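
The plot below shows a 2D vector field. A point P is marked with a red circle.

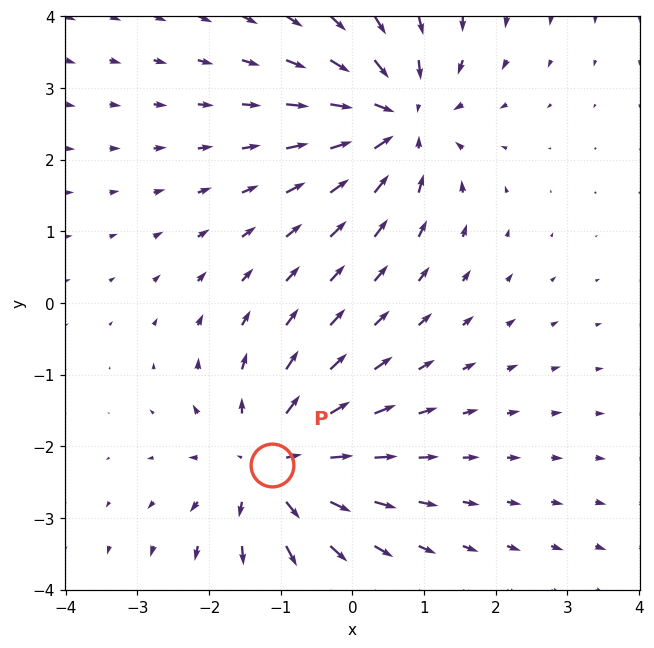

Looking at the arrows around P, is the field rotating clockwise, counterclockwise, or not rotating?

Near P at (-1.1, -2.3) the arrows show no circulation. The curl there is ≈0.

not rotating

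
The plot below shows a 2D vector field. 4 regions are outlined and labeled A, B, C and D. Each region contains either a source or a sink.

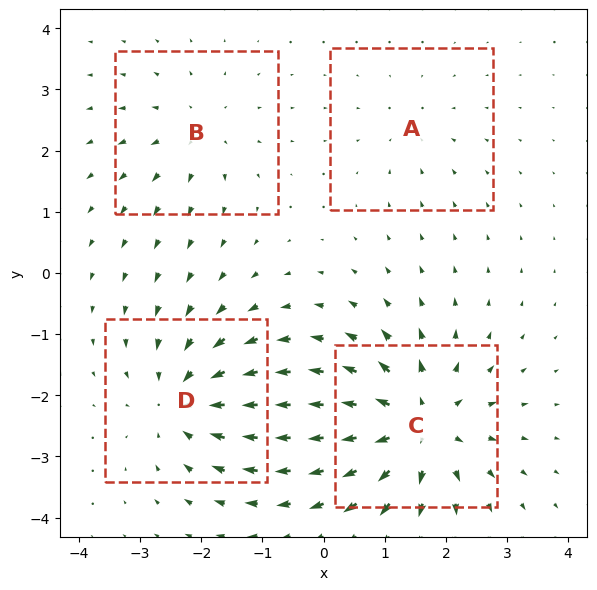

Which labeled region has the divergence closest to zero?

Divergence at each region's feature centre — A: about -2, B: about +3, C: about +7, D: about -5. Region A is closest to zero.

A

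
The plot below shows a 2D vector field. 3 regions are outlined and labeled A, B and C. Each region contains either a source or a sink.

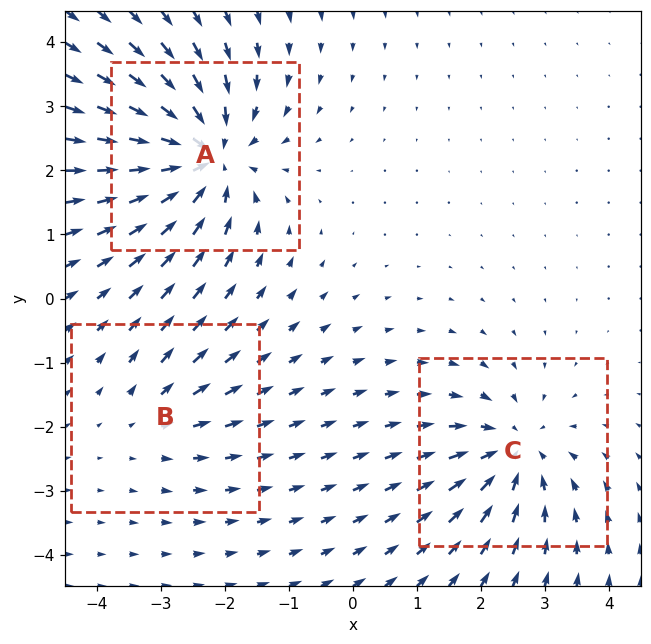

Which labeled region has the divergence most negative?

A

Divergence at each region's feature centre — A: about -5, B: about +2, C: about -4. Region A is most negative.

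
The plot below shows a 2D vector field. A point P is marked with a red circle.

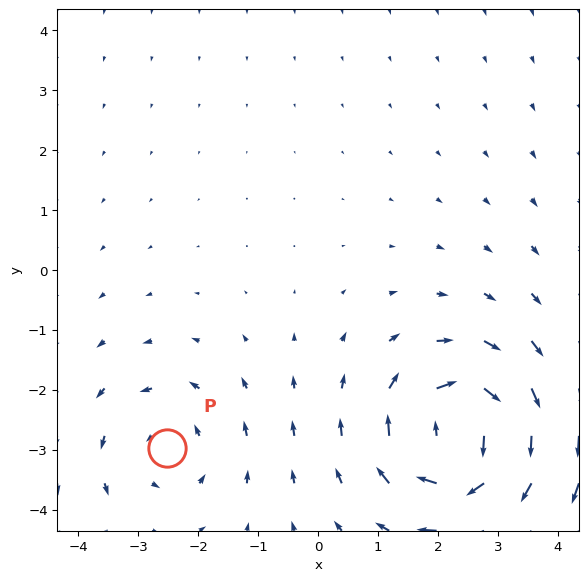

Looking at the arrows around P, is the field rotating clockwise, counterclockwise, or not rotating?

counterclockwise

Near P at (-2.5, -3.0) the arrows circulate counterclockwise. The curl (z-component) there is about +3; positive curl means counterclockwise rotation.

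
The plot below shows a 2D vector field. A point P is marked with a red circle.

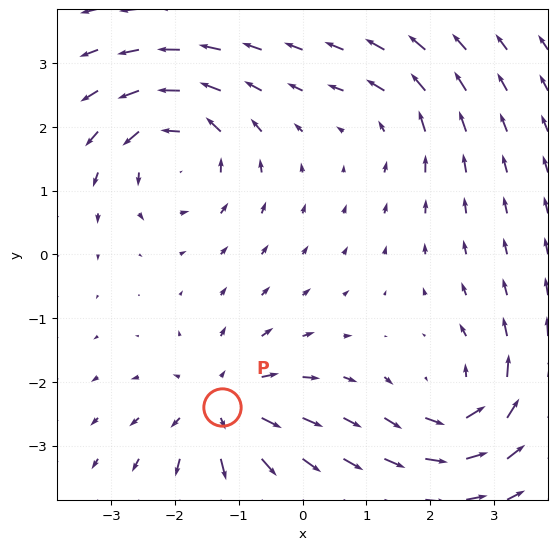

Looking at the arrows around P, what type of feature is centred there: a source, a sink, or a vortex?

source

At P (-1.3, -2.4) the arrows spread outward. Divergence about +6, curl ≈0 — positive divergence with near-zero curl is a source.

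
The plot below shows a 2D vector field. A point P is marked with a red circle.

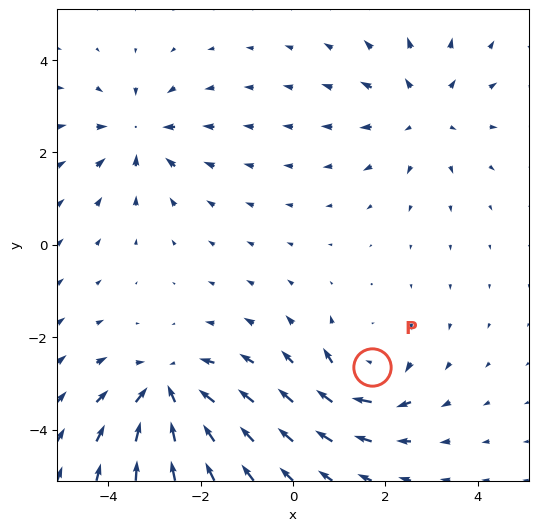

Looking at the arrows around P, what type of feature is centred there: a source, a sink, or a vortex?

vortex

At P (1.7, -2.6) the arrows circulate clockwise. Divergence ≈0, curl about -4 — near-zero divergence with nonzero curl is a vortex.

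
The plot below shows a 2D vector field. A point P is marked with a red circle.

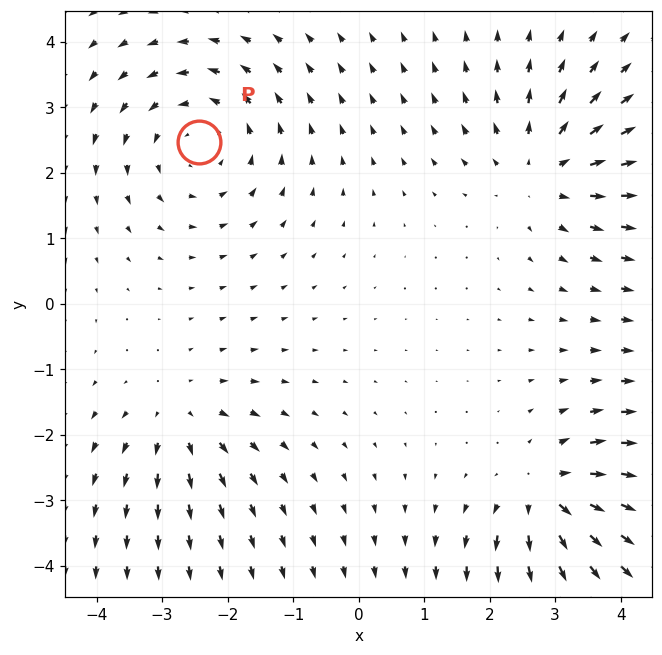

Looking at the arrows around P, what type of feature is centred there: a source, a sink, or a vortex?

vortex

At P (-2.4, 2.5) the arrows circulate counterclockwise. Divergence ≈0, curl about +4 — near-zero divergence with nonzero curl is a vortex.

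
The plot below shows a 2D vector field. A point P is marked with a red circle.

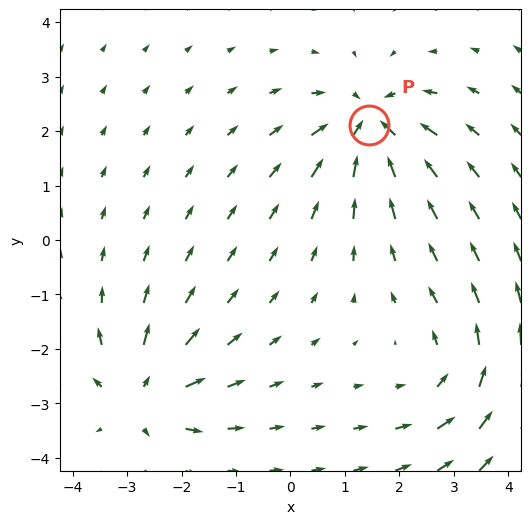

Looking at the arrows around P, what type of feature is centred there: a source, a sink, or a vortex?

sink

At P (1.5, 2.1) the arrows converge inward. Divergence about -6, curl ≈0 — negative divergence with near-zero curl is a sink.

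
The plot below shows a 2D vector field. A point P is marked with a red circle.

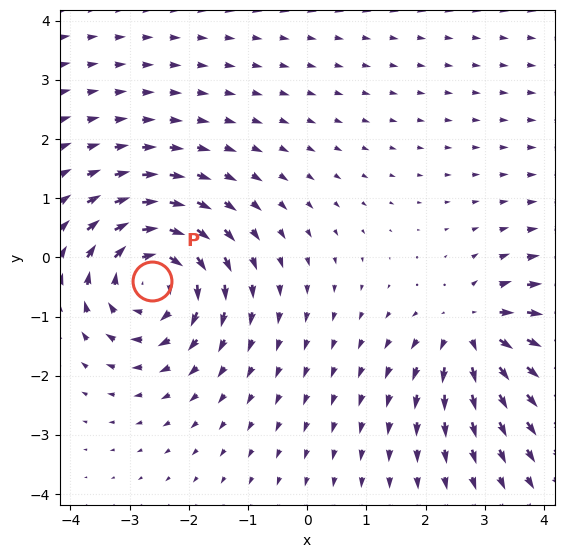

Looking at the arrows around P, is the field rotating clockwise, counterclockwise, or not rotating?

clockwise

Near P at (-2.6, -0.4) the arrows circulate clockwise. The curl (z-component) there is about -6; negative curl means clockwise rotation.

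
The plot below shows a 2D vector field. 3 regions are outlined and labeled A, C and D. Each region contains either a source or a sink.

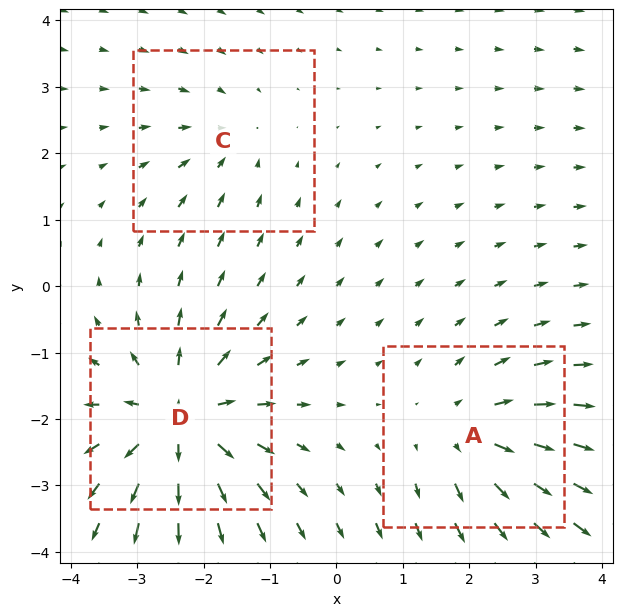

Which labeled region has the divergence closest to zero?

C

Divergence at each region's feature centre — A: about +3, C: about -2, D: about +5. Region C is closest to zero.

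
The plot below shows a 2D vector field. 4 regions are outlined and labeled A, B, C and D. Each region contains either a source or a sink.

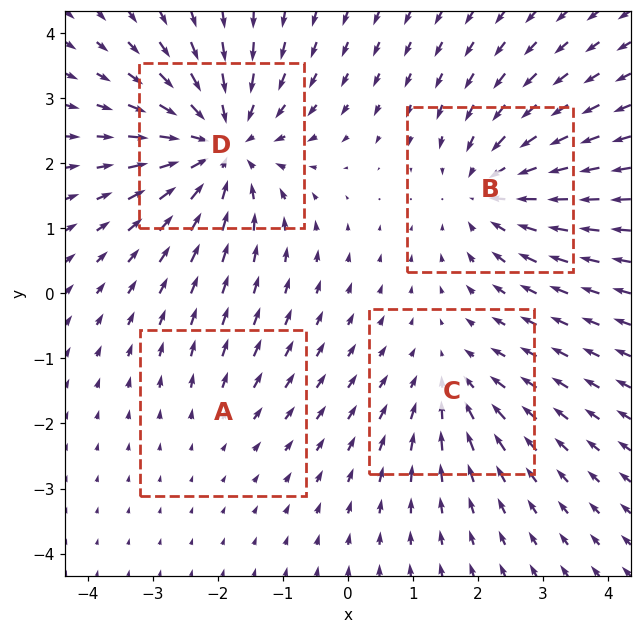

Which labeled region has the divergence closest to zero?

A

Divergence at each region's feature centre — A: about +2, B: about -5, C: about -3, D: about -6. Region A is closest to zero.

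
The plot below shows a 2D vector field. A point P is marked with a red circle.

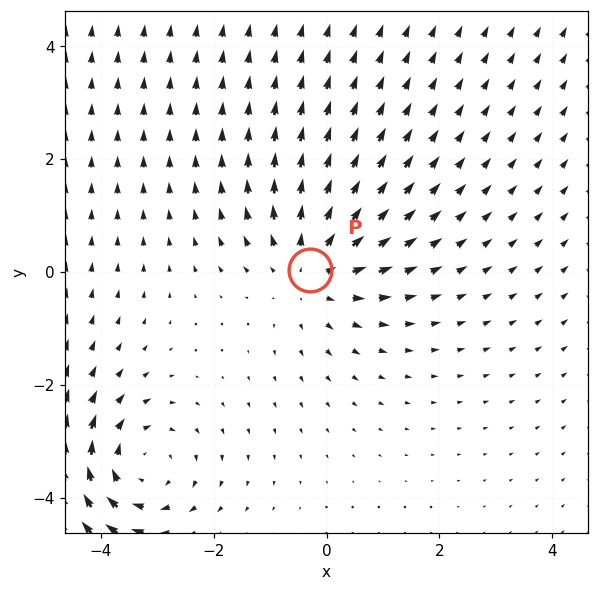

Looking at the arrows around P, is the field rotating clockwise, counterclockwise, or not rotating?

Near P at (-0.3, 0.0) the arrows show no circulation. The curl there is ≈0.

not rotating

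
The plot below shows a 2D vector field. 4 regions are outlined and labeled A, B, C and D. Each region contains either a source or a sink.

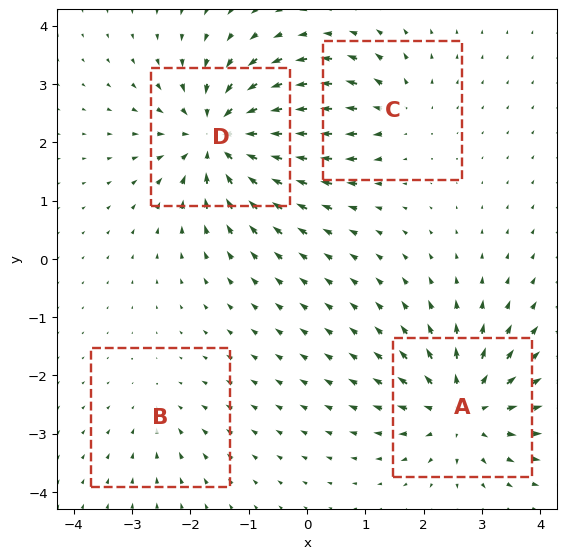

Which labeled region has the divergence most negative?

D

Divergence at each region's feature centre — A: about +6, B: about -2, C: about +4, D: about -8. Region D is most negative.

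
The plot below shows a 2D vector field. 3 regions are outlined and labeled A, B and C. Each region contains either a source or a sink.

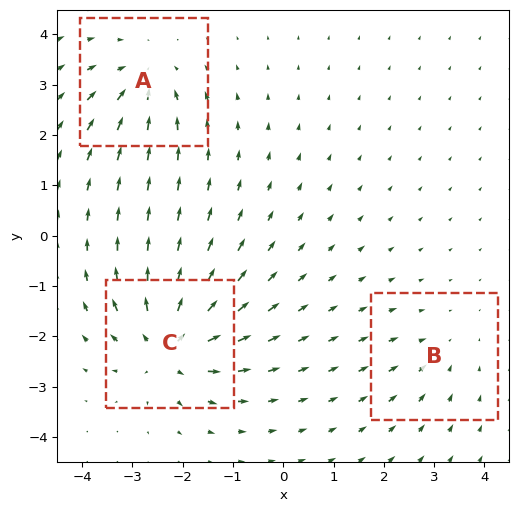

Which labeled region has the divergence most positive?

Divergence at each region's feature centre — A: about -4, B: about -2, C: about +6. Region C is most positive.

C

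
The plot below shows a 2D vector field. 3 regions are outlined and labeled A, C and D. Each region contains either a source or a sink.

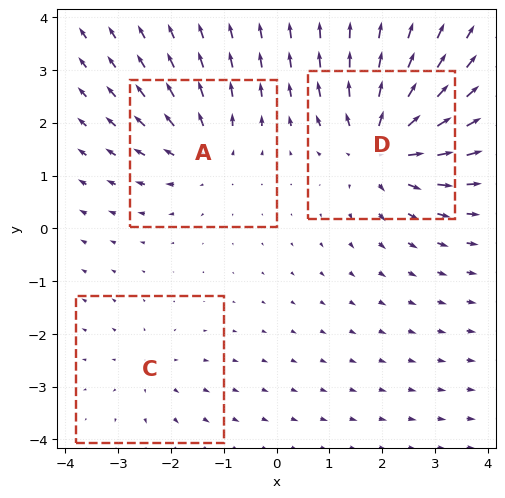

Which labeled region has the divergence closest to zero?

C

Divergence at each region's feature centre — A: about +3, C: about +2, D: about +5. Region C is closest to zero.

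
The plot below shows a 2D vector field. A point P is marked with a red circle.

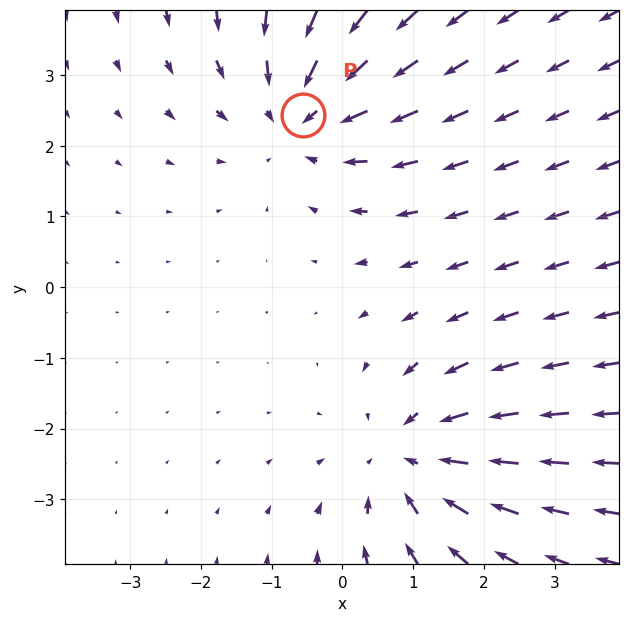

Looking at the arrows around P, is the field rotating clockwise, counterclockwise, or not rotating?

not rotating

Near P at (-0.6, 2.4) the arrows show no circulation. The curl there is ≈0.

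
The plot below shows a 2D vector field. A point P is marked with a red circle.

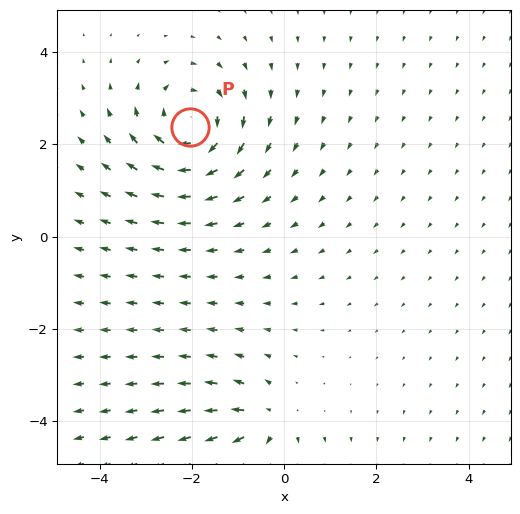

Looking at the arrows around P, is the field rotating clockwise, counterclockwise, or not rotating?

Near P at (-2.0, 2.4) the arrows circulate clockwise. The curl (z-component) there is about -6; negative curl means clockwise rotation.

clockwise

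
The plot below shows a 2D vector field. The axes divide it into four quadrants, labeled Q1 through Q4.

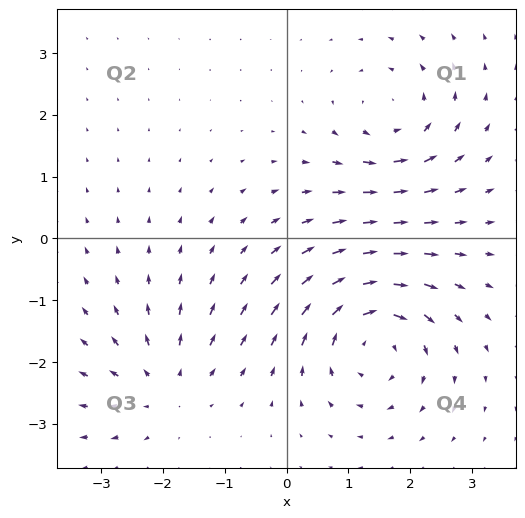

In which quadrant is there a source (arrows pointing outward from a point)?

The source sits at approximately (-2.0, -2.4), which lies in quadrant Q3. The divergence there is about +3, positive as expected for a source.

Q3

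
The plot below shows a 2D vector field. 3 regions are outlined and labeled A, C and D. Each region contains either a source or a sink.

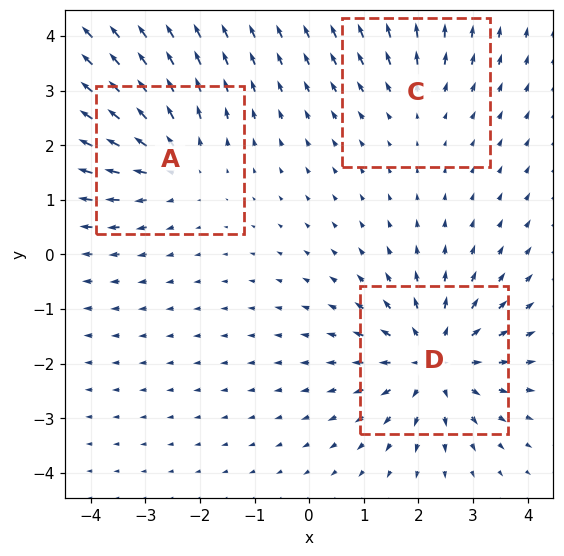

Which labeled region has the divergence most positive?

D

Divergence at each region's feature centre — A: about +3, C: about +2, D: about +4. Region D is most positive.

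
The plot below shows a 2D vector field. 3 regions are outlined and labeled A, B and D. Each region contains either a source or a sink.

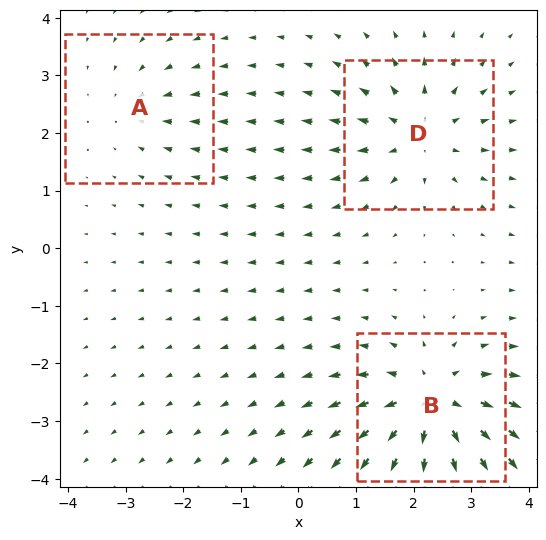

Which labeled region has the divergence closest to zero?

Divergence at each region's feature centre — A: about -2, B: about +5, D: about +4. Region A is closest to zero.

A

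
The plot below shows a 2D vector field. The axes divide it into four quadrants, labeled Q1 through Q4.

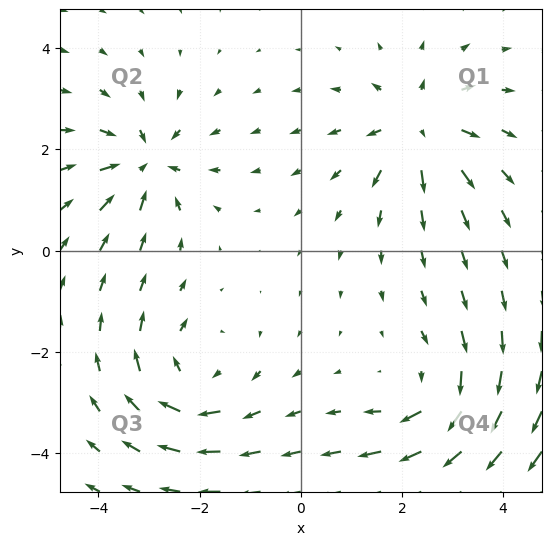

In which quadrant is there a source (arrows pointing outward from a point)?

The source sits at approximately (2.3, 2.4), which lies in quadrant Q1. The divergence there is about +5, positive as expected for a source.

Q1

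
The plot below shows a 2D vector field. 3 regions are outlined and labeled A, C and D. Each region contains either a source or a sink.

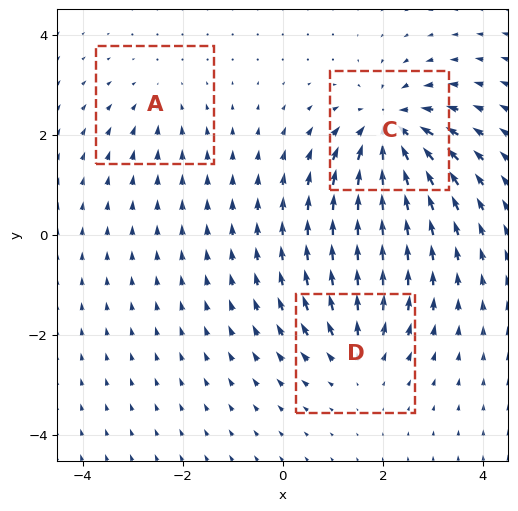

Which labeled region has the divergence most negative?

C

Divergence at each region's feature centre — A: about -2, C: about -5, D: about +3. Region C is most negative.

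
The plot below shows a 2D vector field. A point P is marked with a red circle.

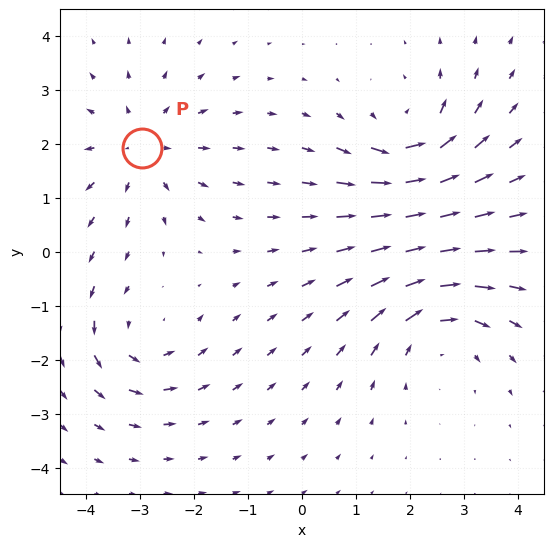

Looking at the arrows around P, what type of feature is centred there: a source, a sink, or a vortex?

source

At P (-3.0, 1.9) the arrows spread outward. Divergence about +4, curl ≈0 — positive divergence with near-zero curl is a source.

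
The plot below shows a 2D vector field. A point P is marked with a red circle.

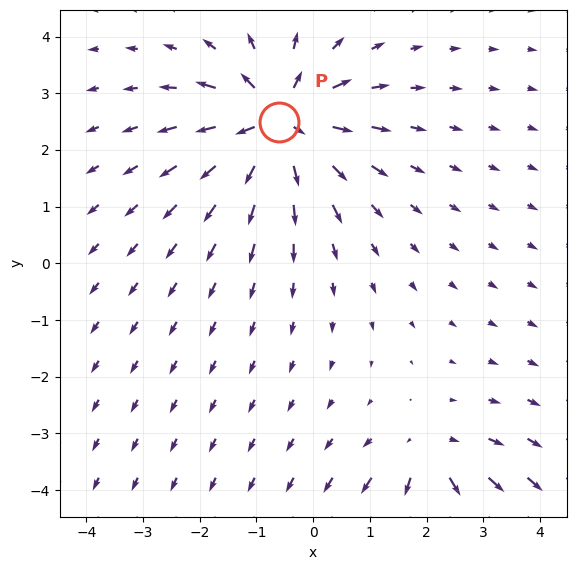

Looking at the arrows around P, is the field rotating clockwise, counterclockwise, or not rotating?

not rotating

Near P at (-0.6, 2.5) the arrows show no circulation. The curl there is ≈0.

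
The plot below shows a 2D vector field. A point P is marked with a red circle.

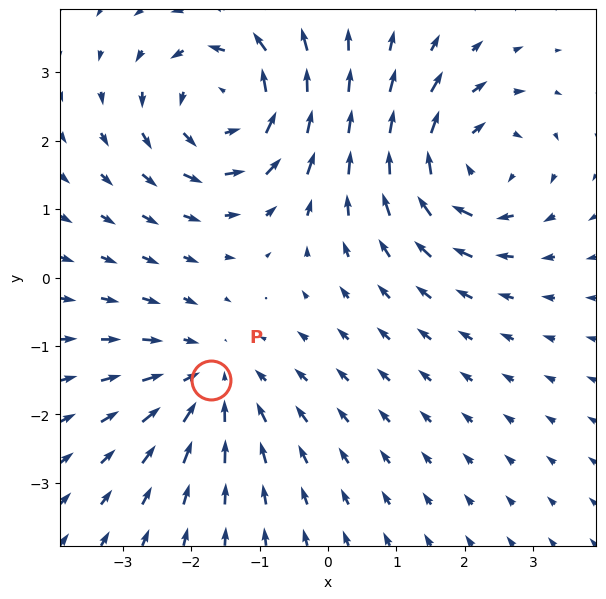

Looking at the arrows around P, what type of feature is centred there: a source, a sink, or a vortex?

sink

At P (-1.7, -1.5) the arrows converge inward. Divergence about -3, curl ≈0 — negative divergence with near-zero curl is a sink.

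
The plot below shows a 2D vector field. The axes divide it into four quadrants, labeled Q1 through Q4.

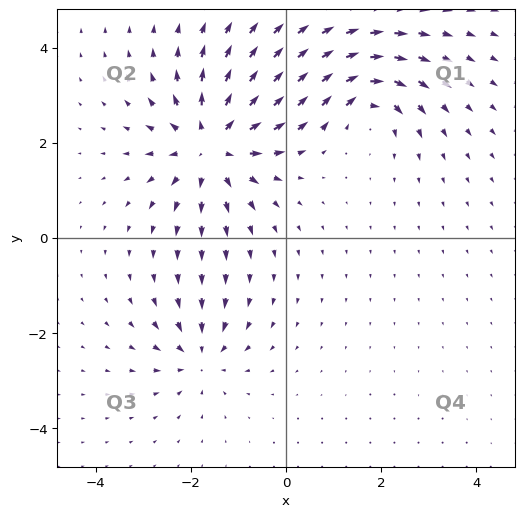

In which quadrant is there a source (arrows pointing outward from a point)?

Q2

The source sits at approximately (-1.6, 2.0), which lies in quadrant Q2. The divergence there is about +5, positive as expected for a source.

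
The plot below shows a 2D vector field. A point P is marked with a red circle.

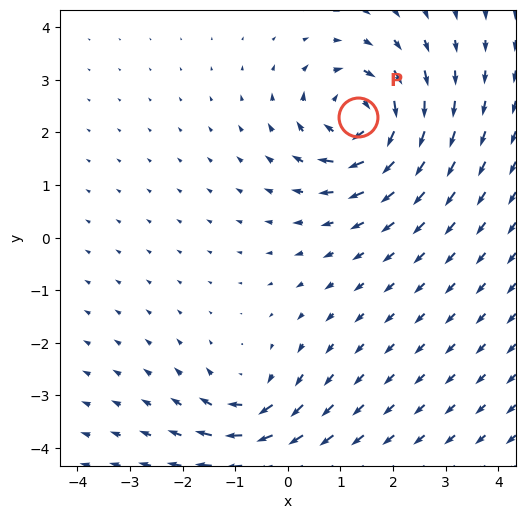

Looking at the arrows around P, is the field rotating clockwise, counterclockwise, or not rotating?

clockwise

Near P at (1.3, 2.3) the arrows circulate clockwise. The curl (z-component) there is about -6; negative curl means clockwise rotation.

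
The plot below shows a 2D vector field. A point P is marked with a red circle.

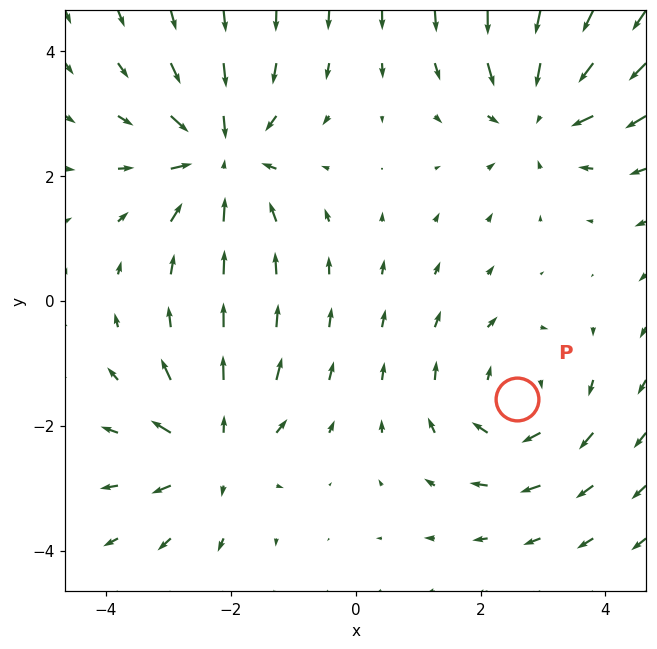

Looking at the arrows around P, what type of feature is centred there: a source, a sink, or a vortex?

At P (2.6, -1.6) the arrows circulate clockwise. Divergence ≈0, curl about -3 — near-zero divergence with nonzero curl is a vortex.

vortex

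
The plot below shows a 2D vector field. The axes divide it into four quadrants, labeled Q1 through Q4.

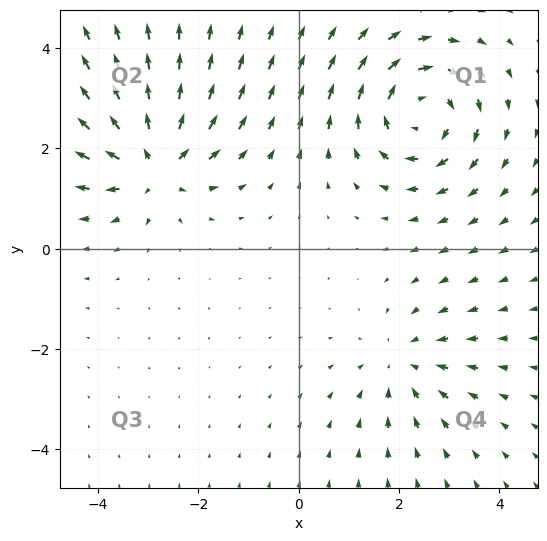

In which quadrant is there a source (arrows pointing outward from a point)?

The source sits at approximately (-2.9, 1.7), which lies in quadrant Q2. The divergence there is about +5, positive as expected for a source.

Q2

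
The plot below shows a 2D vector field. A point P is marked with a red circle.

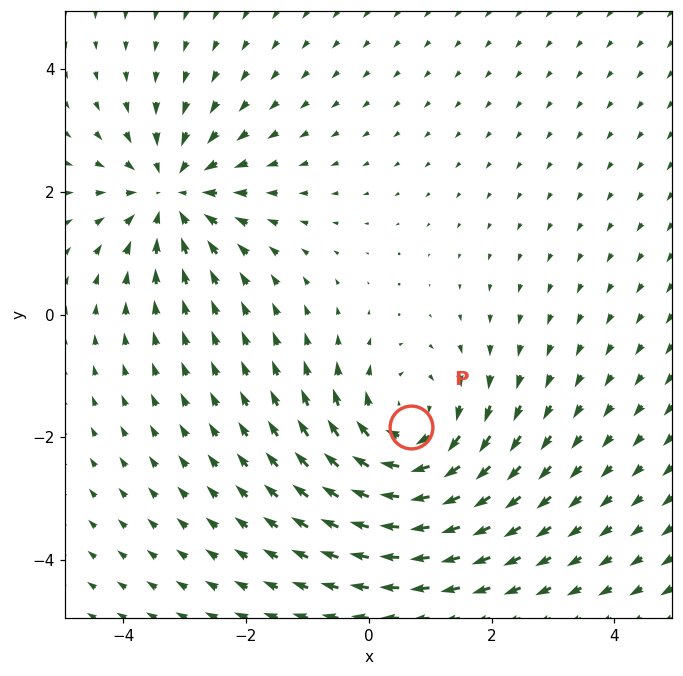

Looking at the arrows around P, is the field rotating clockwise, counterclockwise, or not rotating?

clockwise

Near P at (0.7, -1.8) the arrows circulate clockwise. The curl (z-component) there is about -3; negative curl means clockwise rotation.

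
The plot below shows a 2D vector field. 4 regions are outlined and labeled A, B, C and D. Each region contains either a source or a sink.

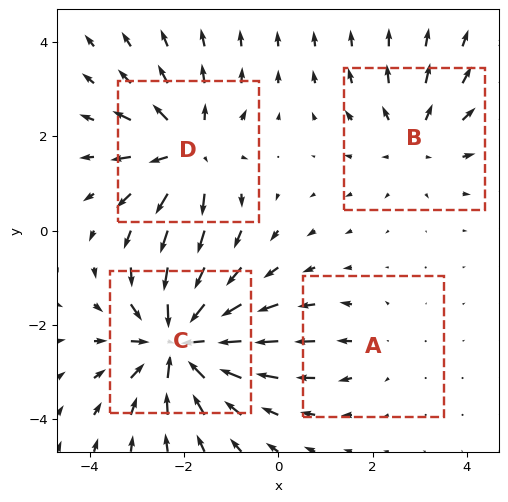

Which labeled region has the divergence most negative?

Divergence at each region's feature centre — A: about +2, B: about +3, C: about -7, D: about +5. Region C is most negative.

C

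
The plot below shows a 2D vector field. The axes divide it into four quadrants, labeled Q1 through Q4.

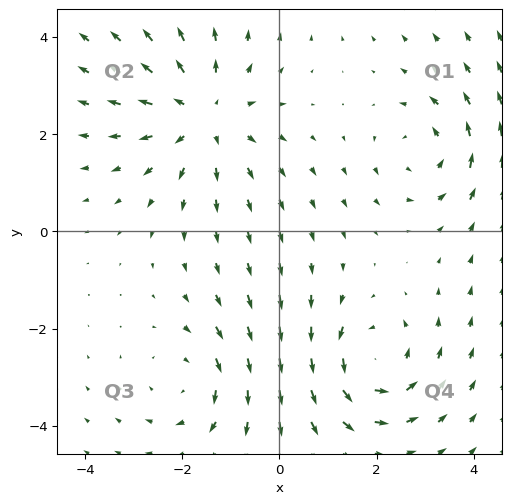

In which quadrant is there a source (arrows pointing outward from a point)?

The source sits at approximately (-1.6, 2.4), which lies in quadrant Q2. The divergence there is about +4, positive as expected for a source.

Q2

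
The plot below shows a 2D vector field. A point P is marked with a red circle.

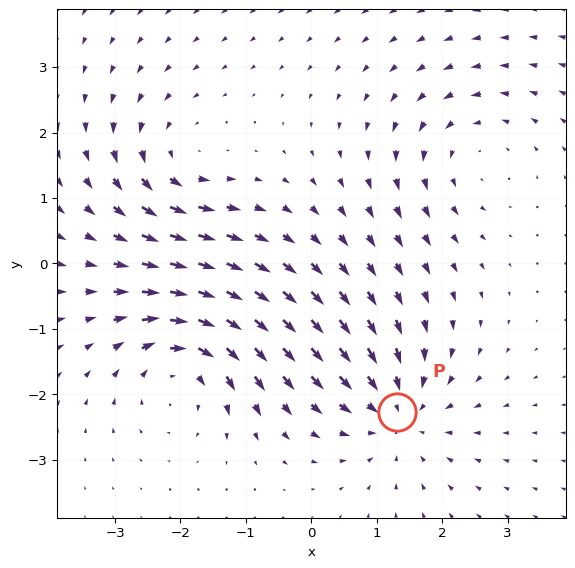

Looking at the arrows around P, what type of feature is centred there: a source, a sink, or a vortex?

sink

At P (1.3, -2.3) the arrows converge inward. Divergence about -4, curl ≈0 — negative divergence with near-zero curl is a sink.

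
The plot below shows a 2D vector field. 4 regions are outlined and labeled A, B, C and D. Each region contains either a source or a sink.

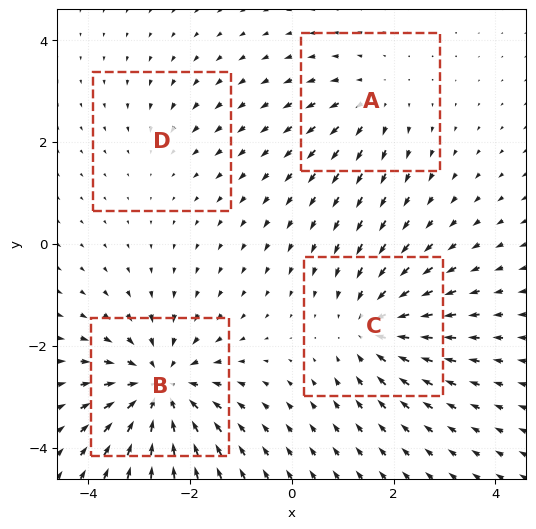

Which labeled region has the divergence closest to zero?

Divergence at each region's feature centre — A: about +3, B: about -6, C: about -5, D: about -2. Region D is closest to zero.

D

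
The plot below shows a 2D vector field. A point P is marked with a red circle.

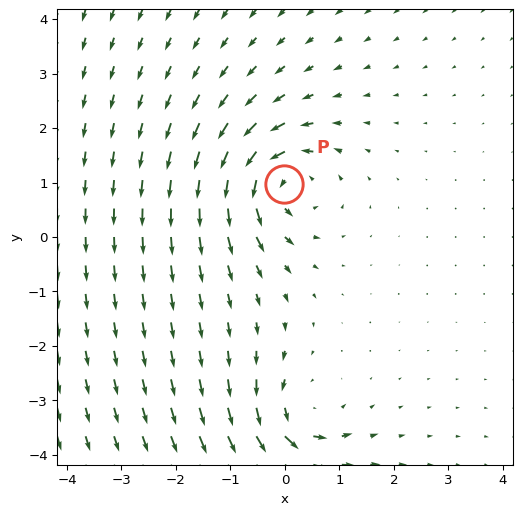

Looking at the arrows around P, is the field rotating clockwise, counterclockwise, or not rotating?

counterclockwise

Near P at (-0.0, 1.0) the arrows circulate counterclockwise. The curl (z-component) there is about +5; positive curl means counterclockwise rotation.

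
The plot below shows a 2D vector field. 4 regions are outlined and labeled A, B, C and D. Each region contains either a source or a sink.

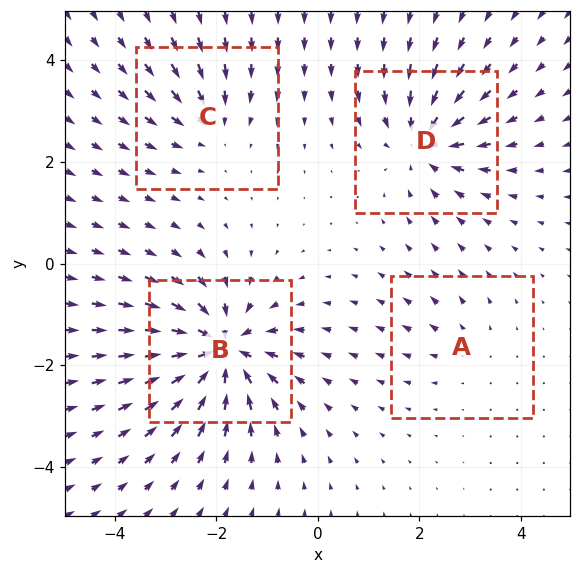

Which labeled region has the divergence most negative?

B

Divergence at each region's feature centre — A: about +2, B: about -9, C: about -4, D: about -6. Region B is most negative.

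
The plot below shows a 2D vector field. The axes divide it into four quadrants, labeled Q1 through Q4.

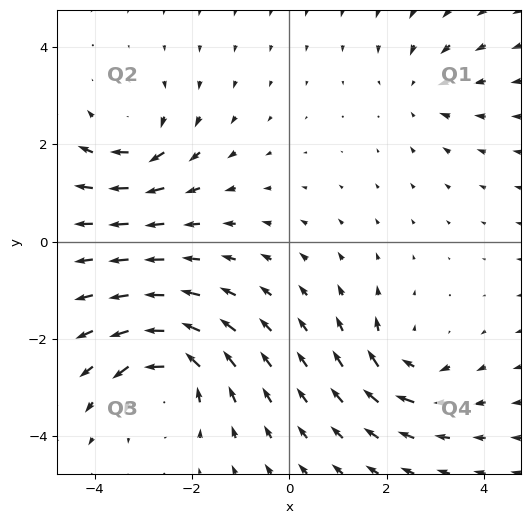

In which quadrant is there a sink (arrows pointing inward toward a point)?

Q1

The sink sits at approximately (2.7, 3.1), which lies in quadrant Q1. The divergence there is about -3, negative as expected for a sink.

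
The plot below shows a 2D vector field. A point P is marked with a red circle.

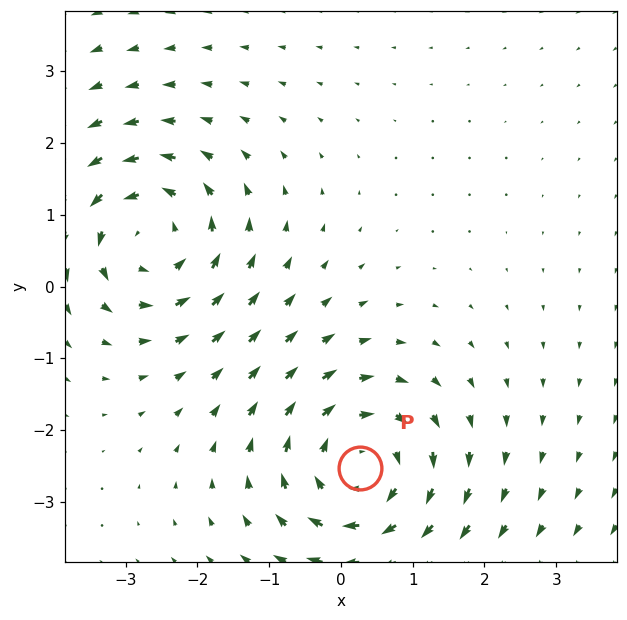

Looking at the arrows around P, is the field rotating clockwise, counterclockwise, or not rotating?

clockwise

Near P at (0.3, -2.5) the arrows circulate clockwise. The curl (z-component) there is about -4; negative curl means clockwise rotation.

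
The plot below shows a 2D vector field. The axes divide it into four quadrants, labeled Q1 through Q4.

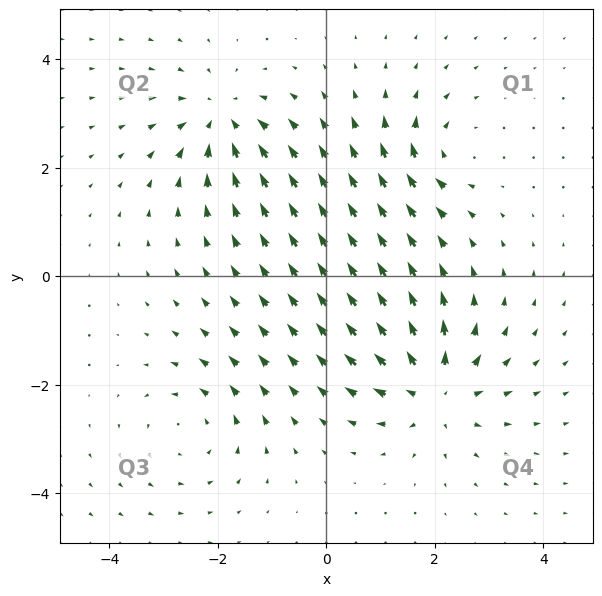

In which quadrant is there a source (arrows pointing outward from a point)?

Q4

The source sits at approximately (2.0, -2.1), which lies in quadrant Q4. The divergence there is about +6, positive as expected for a source.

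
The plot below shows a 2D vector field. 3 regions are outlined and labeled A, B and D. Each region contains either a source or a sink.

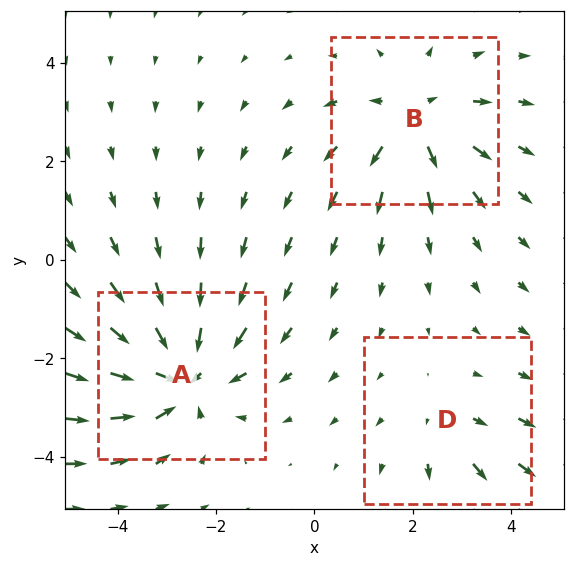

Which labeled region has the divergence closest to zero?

Divergence at each region's feature centre — A: about -4, B: about +3, D: about +2. Region D is closest to zero.

D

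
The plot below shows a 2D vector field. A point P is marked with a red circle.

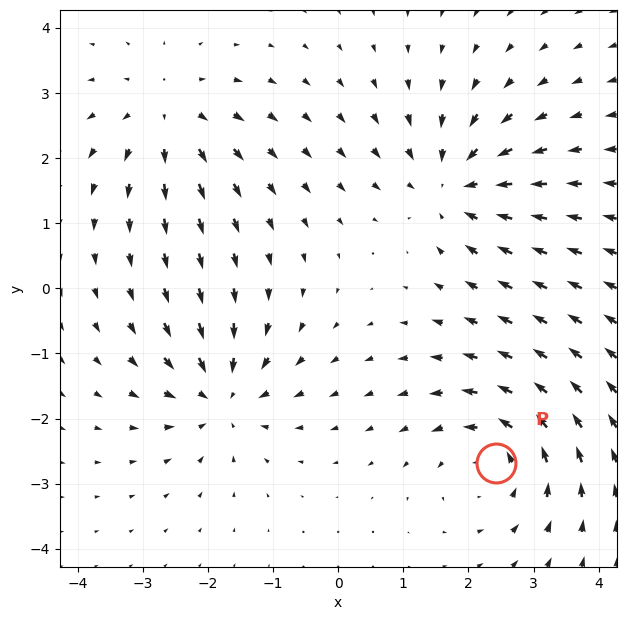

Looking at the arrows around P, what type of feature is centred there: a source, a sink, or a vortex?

vortex

At P (2.4, -2.7) the arrows circulate counterclockwise. Divergence ≈0, curl about +5 — near-zero divergence with nonzero curl is a vortex.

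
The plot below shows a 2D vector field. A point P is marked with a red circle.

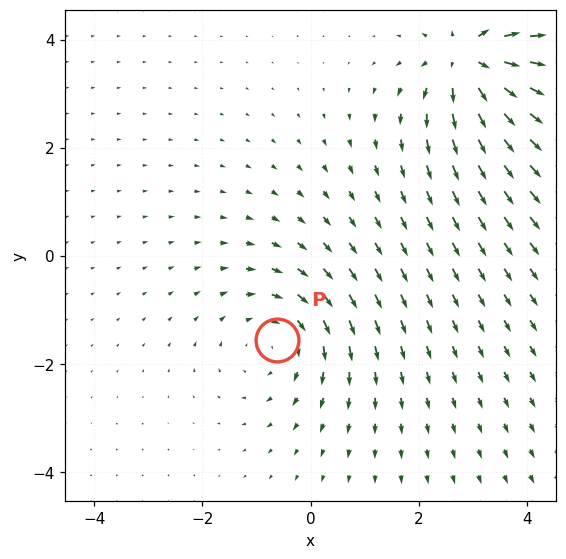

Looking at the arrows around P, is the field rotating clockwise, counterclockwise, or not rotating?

Near P at (-0.6, -1.6) the arrows circulate clockwise. The curl (z-component) there is about -3; negative curl means clockwise rotation.

clockwise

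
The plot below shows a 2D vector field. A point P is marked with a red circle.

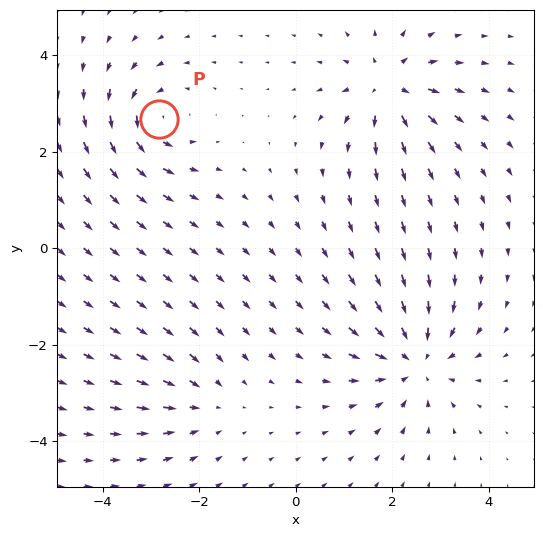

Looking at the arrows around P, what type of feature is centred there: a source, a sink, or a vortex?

At P (-2.8, 2.7) the arrows circulate counterclockwise. Divergence ≈0, curl about +5 — near-zero divergence with nonzero curl is a vortex.

vortex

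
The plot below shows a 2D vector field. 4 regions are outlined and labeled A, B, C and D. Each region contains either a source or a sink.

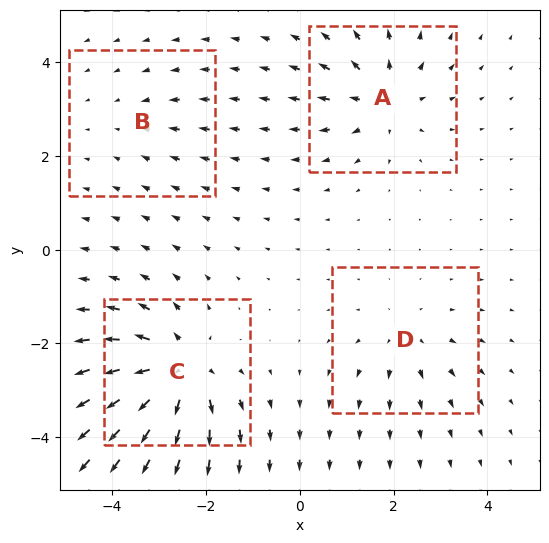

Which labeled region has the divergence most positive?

C

Divergence at each region's feature centre — A: about +5, B: about -2, C: about +7, D: about +3. Region C is most positive.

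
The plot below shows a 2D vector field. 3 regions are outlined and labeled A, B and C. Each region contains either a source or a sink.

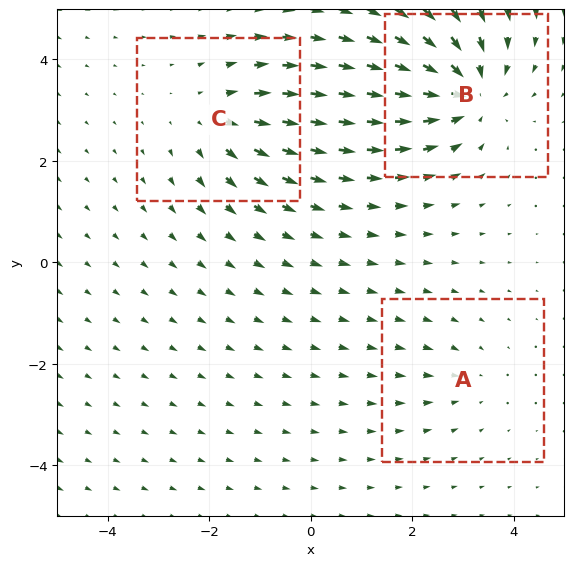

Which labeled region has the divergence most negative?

B

Divergence at each region's feature centre — A: about -2, B: about -5, C: about +3. Region B is most negative.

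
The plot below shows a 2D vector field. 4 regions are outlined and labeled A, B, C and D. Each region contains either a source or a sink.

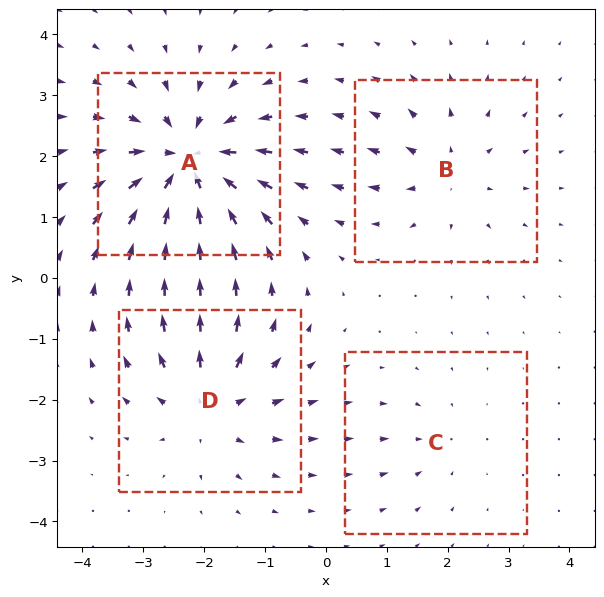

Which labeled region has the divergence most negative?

Divergence at each region's feature centre — A: about -8, B: about +4, C: about -2, D: about +5. Region A is most negative.

A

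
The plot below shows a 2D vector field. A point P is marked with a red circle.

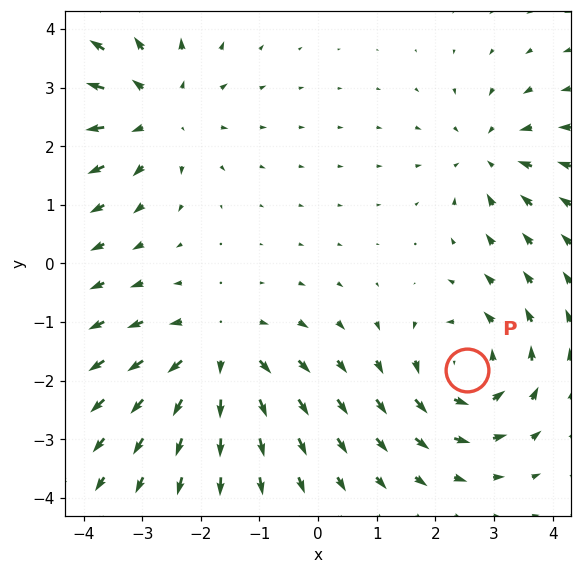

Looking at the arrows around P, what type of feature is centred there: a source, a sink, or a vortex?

vortex

At P (2.5, -1.8) the arrows circulate counterclockwise. Divergence ≈0, curl about +4 — near-zero divergence with nonzero curl is a vortex.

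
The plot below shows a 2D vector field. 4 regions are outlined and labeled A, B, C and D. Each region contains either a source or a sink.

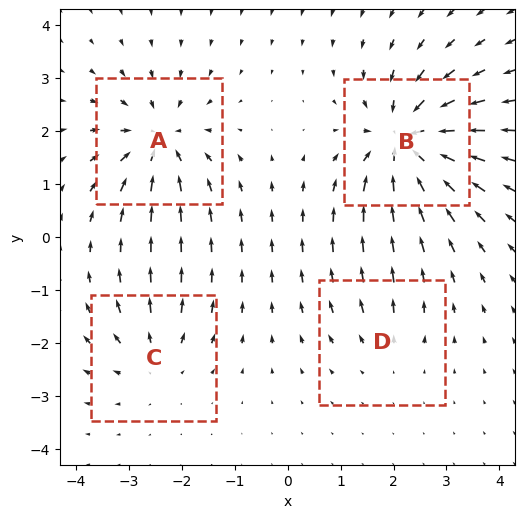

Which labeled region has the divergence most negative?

B

Divergence at each region's feature centre — A: about -6, B: about -8, C: about +4, D: about +2. Region B is most negative.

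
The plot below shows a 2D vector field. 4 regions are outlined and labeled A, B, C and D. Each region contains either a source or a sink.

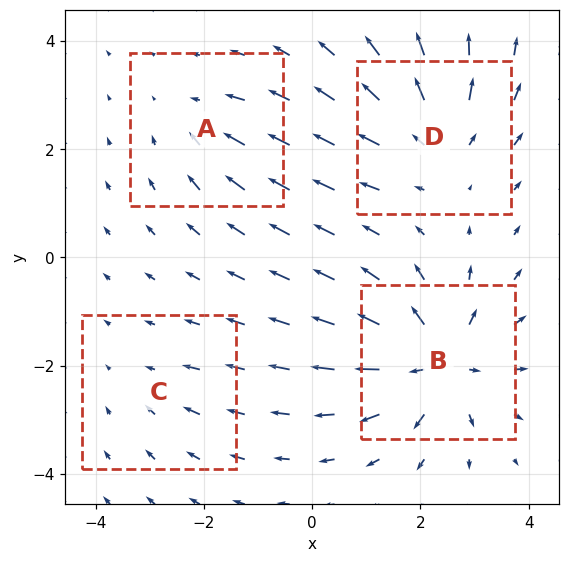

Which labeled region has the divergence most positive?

B

Divergence at each region's feature centre — A: about -3, B: about +7, C: about -2, D: about +5. Region B is most positive.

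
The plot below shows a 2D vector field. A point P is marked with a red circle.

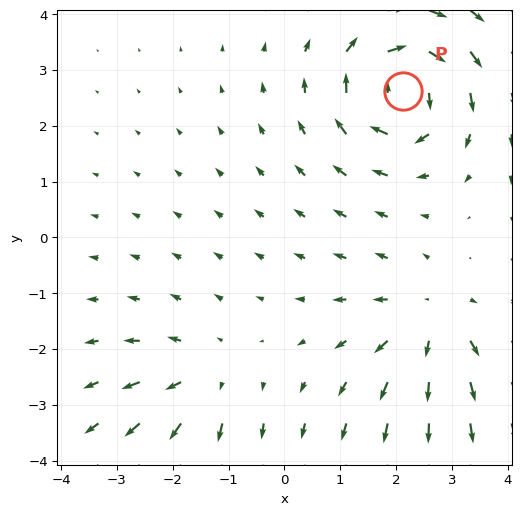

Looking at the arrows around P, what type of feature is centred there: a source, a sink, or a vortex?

At P (2.1, 2.6) the arrows circulate clockwise. Divergence ≈0, curl about -6 — near-zero divergence with nonzero curl is a vortex.

vortex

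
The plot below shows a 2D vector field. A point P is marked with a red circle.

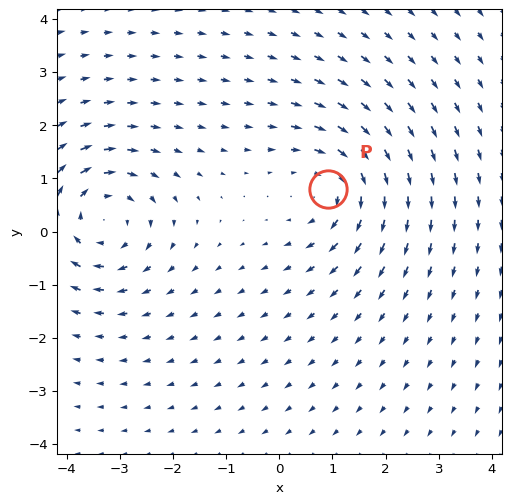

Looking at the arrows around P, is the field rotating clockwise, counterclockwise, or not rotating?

Near P at (0.9, 0.8) the arrows circulate clockwise. The curl (z-component) there is about -4; negative curl means clockwise rotation.

clockwise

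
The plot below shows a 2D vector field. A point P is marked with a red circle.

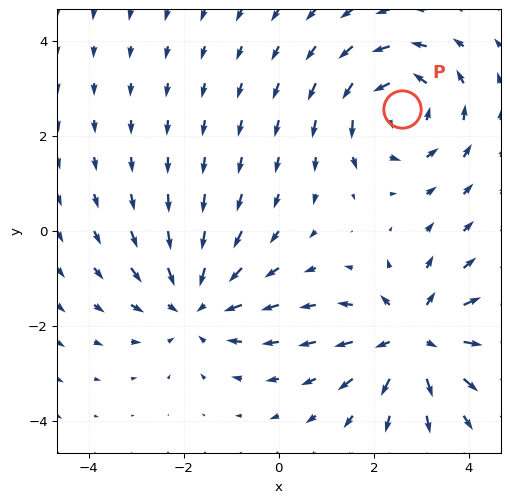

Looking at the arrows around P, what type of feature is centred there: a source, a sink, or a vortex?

At P (2.6, 2.6) the arrows circulate counterclockwise. Divergence ≈0, curl about +4 — near-zero divergence with nonzero curl is a vortex.

vortex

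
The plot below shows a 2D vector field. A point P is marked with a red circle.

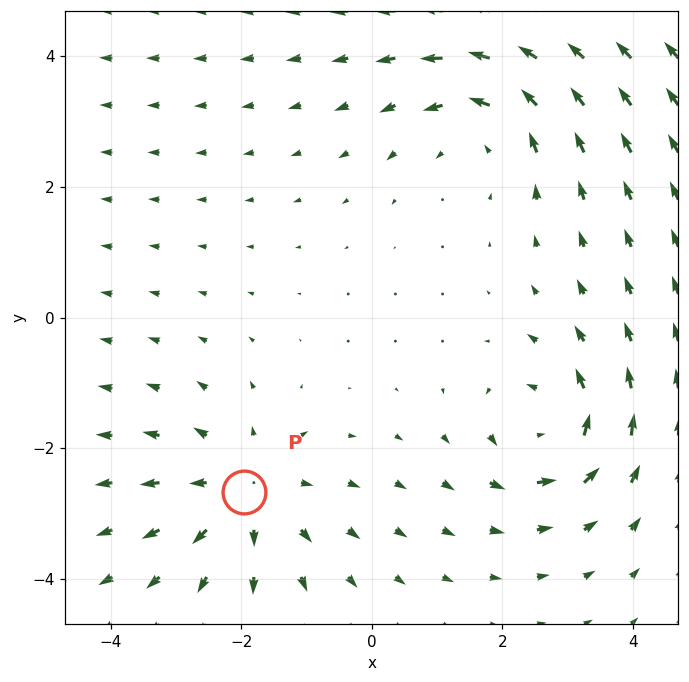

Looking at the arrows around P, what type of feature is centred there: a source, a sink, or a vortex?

At P (-1.9, -2.7) the arrows spread outward. Divergence about +4, curl ≈0 — positive divergence with near-zero curl is a source.

source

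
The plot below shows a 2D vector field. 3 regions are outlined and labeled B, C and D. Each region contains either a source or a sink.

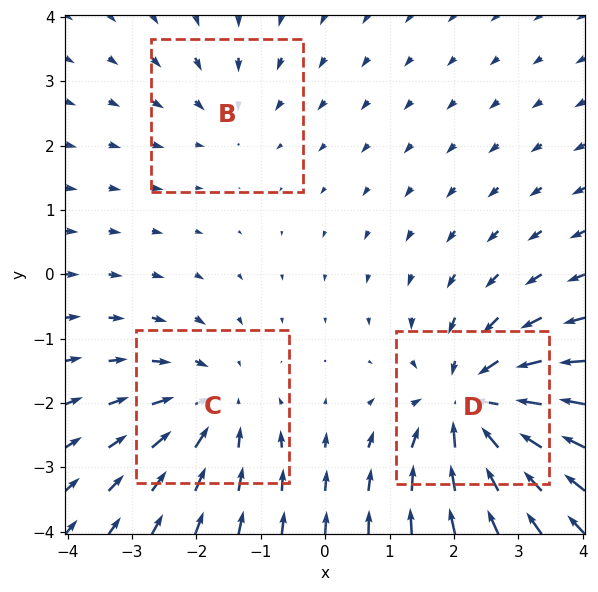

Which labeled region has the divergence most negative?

Divergence at each region's feature centre — B: about -2, C: about -3, D: about -5. Region D is most negative.

D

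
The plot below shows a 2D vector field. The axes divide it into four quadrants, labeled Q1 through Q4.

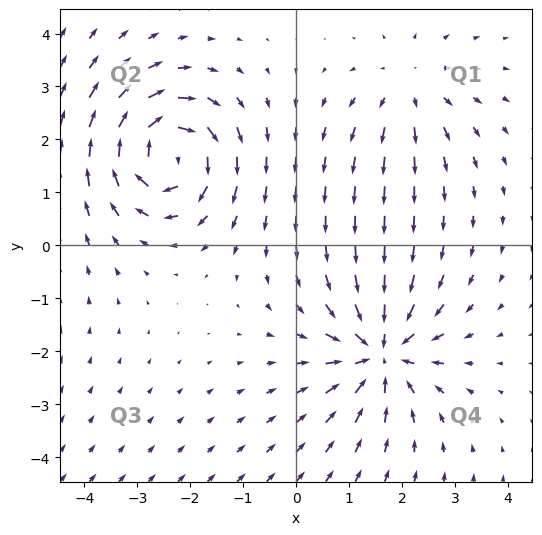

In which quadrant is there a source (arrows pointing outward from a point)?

Q1

The source sits at approximately (2.1, 3.0), which lies in quadrant Q1. The divergence there is about +3, positive as expected for a source.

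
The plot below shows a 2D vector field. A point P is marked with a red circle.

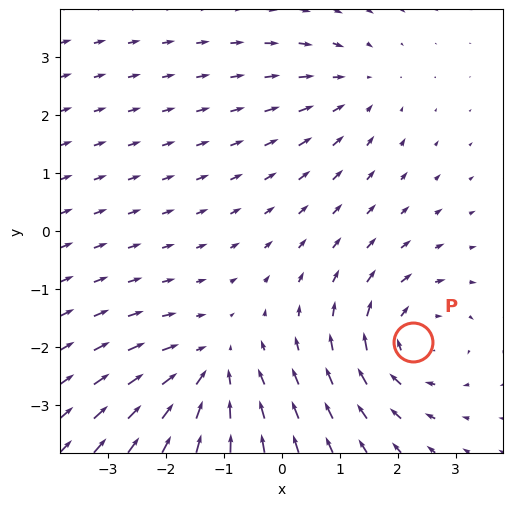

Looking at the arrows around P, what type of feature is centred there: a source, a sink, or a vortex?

vortex

At P (2.3, -1.9) the arrows circulate clockwise. Divergence ≈0, curl about -4 — near-zero divergence with nonzero curl is a vortex.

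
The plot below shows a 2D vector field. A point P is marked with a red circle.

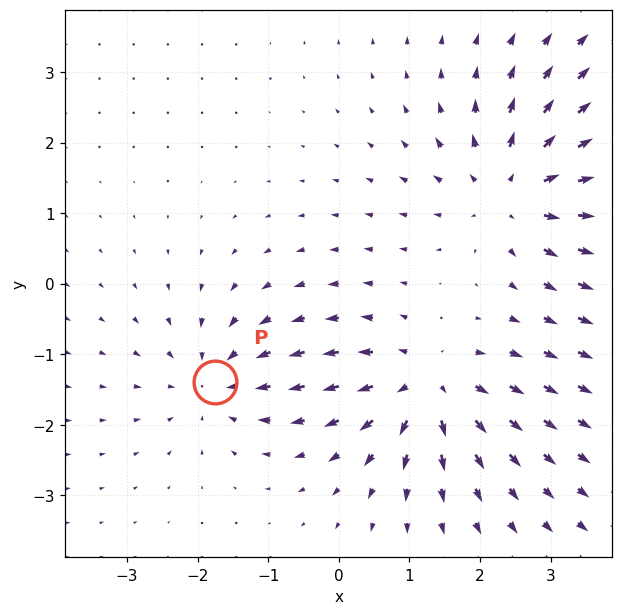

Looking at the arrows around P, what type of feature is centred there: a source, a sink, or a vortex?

sink

At P (-1.8, -1.4) the arrows converge inward. Divergence about -4, curl ≈0 — negative divergence with near-zero curl is a sink.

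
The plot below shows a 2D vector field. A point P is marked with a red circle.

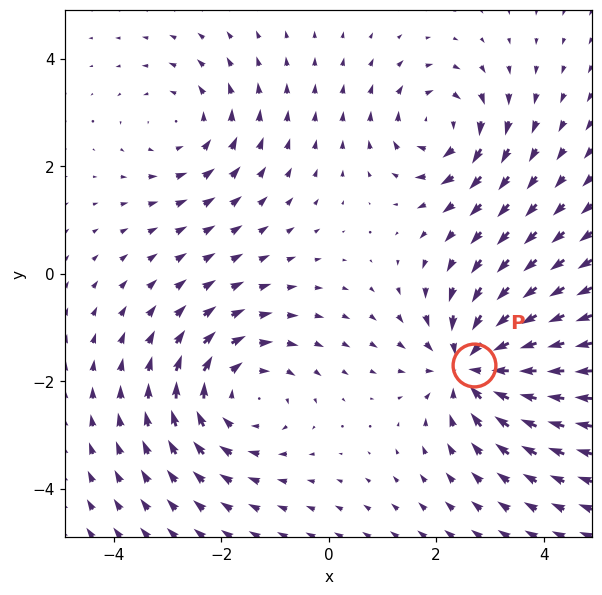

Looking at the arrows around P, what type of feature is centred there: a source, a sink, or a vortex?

At P (2.7, -1.7) the arrows converge inward. Divergence about -5, curl ≈0 — negative divergence with near-zero curl is a sink.

sink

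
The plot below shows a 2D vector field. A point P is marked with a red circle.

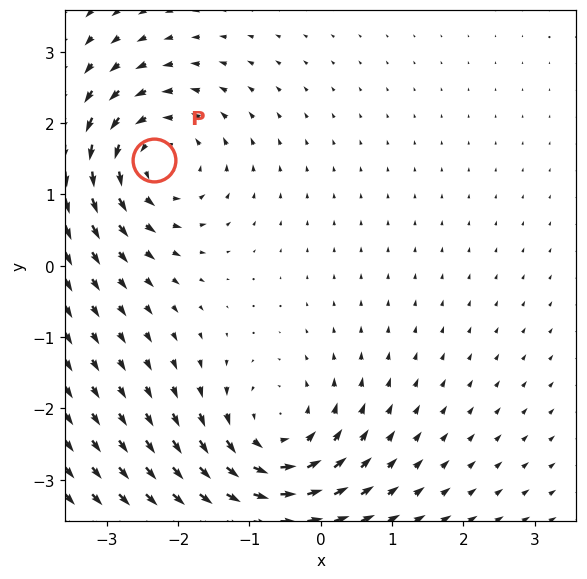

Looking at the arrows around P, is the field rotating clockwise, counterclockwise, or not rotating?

counterclockwise

Near P at (-2.3, 1.5) the arrows circulate counterclockwise. The curl (z-component) there is about +5; positive curl means counterclockwise rotation.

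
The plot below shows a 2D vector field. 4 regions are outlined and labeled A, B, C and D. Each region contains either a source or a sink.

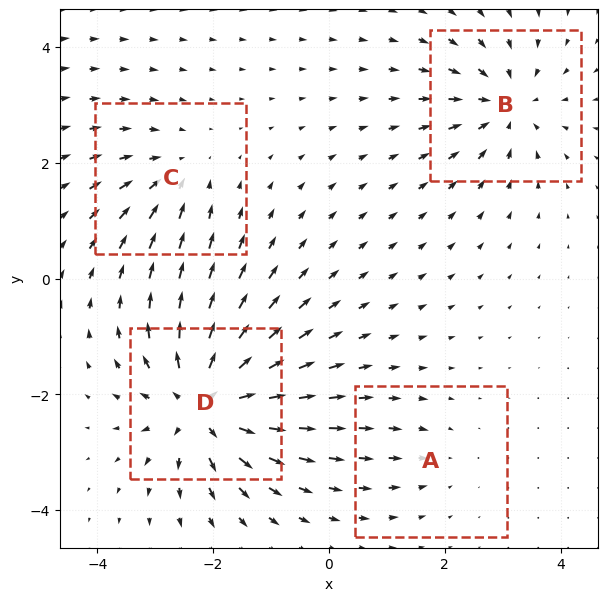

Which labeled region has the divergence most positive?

Divergence at each region's feature centre — A: about -2, B: about -5, C: about -4, D: about +8. Region D is most positive.

D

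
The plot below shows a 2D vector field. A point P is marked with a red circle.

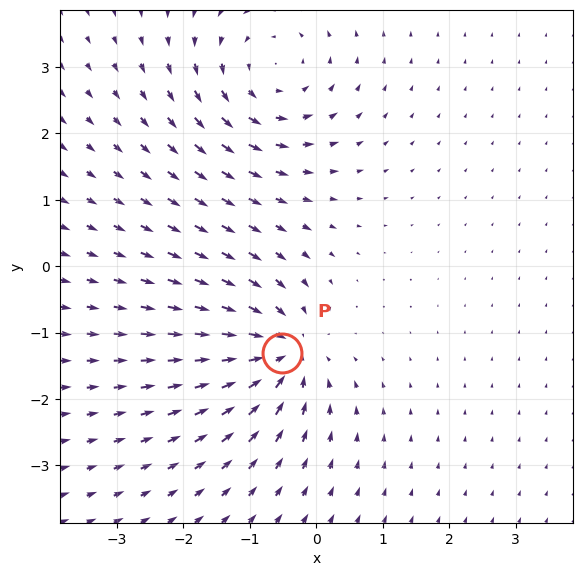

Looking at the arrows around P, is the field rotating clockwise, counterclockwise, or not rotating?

not rotating

Near P at (-0.5, -1.3) the arrows show no circulation. The curl there is ≈0.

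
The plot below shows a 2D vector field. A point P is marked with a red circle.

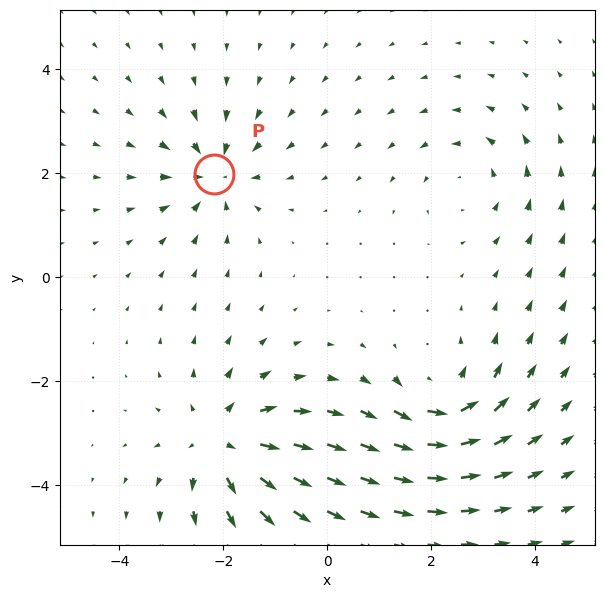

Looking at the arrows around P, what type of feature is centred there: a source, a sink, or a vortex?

At P (-2.2, 2.0) the arrows converge inward. Divergence about -4, curl ≈0 — negative divergence with near-zero curl is a sink.

sink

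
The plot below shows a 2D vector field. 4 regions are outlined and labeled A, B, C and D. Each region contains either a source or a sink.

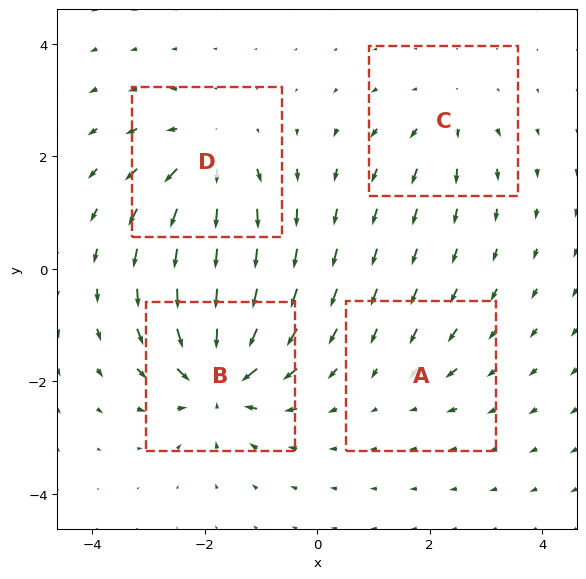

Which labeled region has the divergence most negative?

Divergence at each region's feature centre — A: about -3, B: about -9, C: about +4, D: about +6. Region B is most negative.

B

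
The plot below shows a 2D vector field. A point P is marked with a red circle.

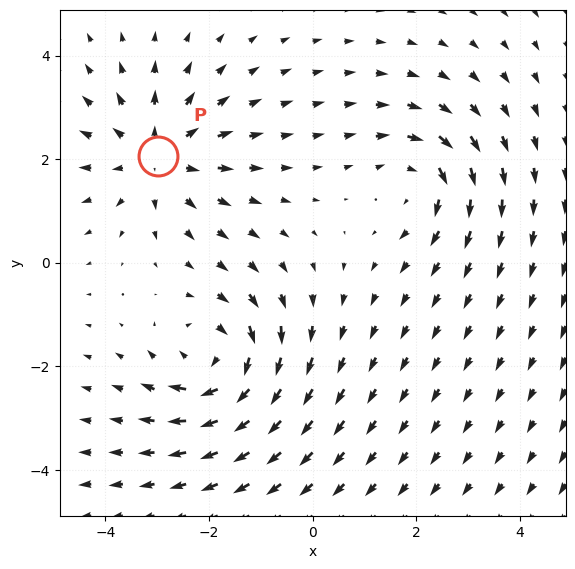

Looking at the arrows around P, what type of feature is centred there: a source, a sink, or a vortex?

At P (-3.0, 2.1) the arrows spread outward. Divergence about +4, curl ≈0 — positive divergence with near-zero curl is a source.

source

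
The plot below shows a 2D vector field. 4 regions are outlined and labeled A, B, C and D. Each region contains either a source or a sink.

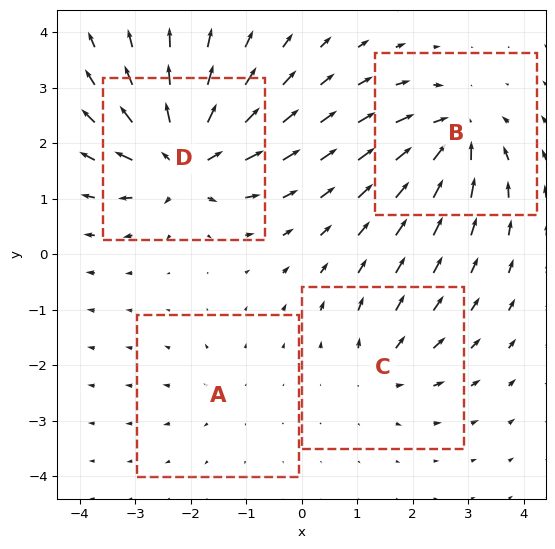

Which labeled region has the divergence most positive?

D

Divergence at each region's feature centre — A: about +2, B: about -7, C: about +4, D: about +9. Region D is most positive.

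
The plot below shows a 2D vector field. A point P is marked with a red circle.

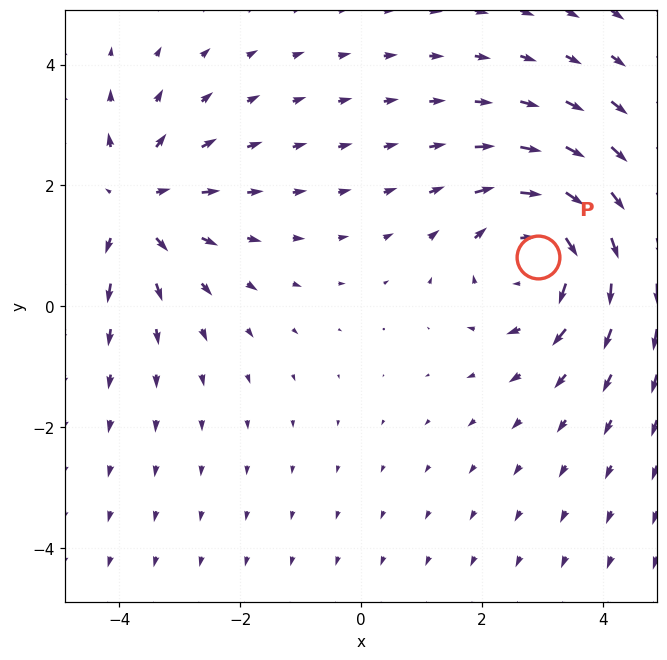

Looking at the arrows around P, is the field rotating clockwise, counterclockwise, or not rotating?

clockwise

Near P at (2.9, 0.8) the arrows circulate clockwise. The curl (z-component) there is about -4; negative curl means clockwise rotation.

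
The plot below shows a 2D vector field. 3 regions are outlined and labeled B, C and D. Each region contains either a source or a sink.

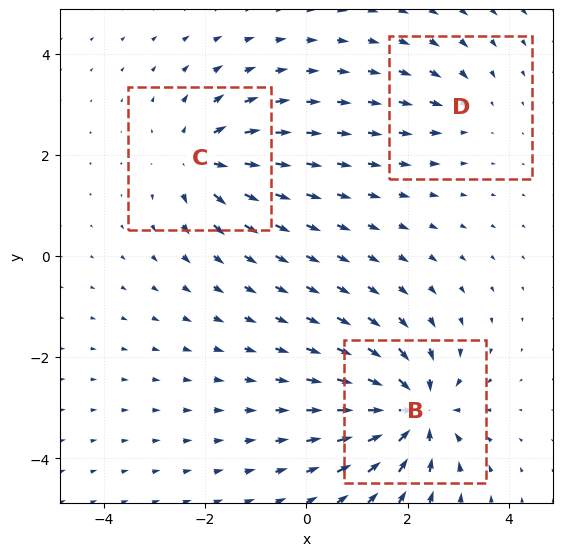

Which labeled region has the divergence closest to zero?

D

Divergence at each region's feature centre — B: about -6, C: about +4, D: about -2. Region D is closest to zero.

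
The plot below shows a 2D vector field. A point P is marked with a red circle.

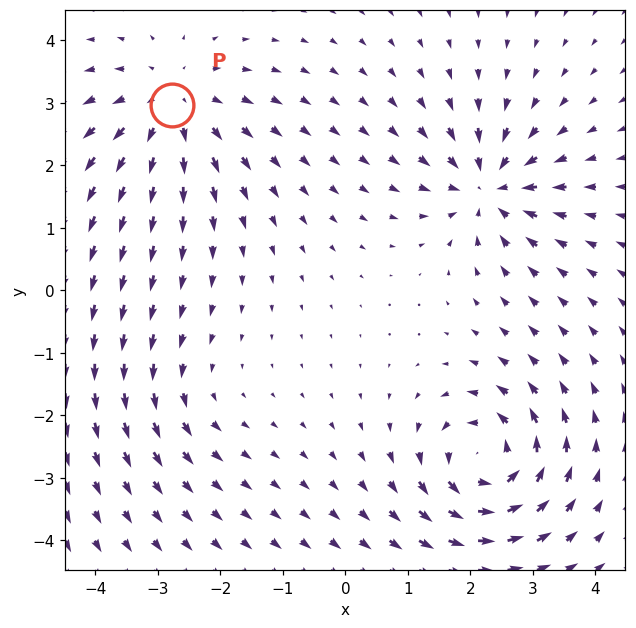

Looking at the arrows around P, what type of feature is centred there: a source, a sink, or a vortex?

At P (-2.8, 3.0) the arrows spread outward. Divergence about +4, curl ≈0 — positive divergence with near-zero curl is a source.

source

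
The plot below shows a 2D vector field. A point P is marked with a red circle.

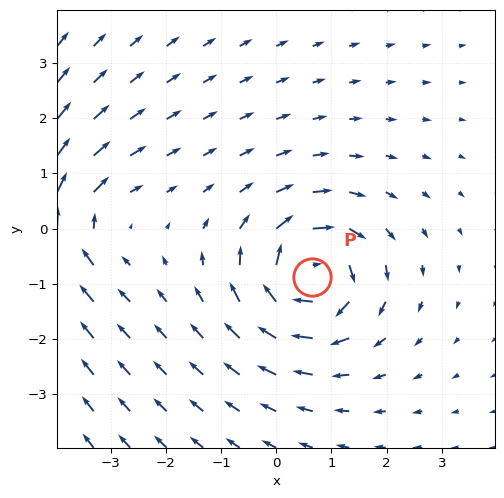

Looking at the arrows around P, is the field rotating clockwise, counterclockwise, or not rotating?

Near P at (0.7, -0.9) the arrows circulate clockwise. The curl (z-component) there is about -6; negative curl means clockwise rotation.

clockwise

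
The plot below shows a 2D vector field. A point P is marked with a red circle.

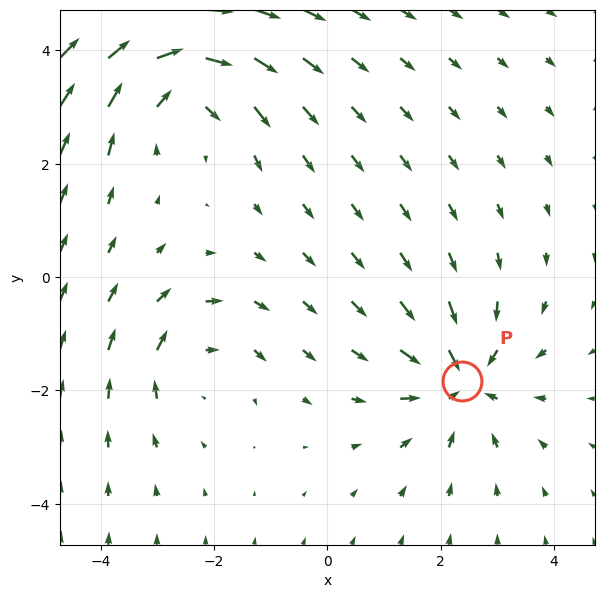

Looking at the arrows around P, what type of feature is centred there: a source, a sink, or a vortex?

At P (2.4, -1.8) the arrows converge inward. Divergence about -4, curl ≈0 — negative divergence with near-zero curl is a sink.

sink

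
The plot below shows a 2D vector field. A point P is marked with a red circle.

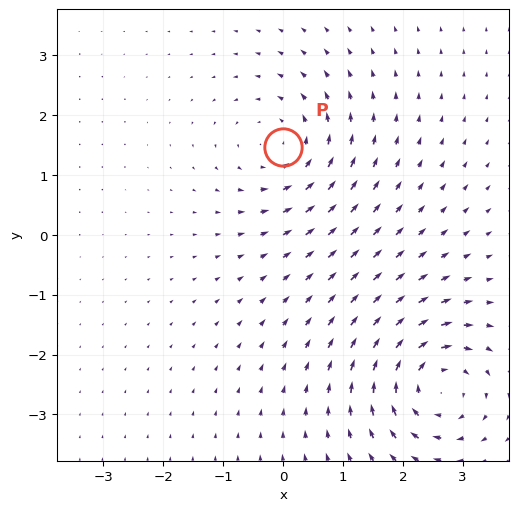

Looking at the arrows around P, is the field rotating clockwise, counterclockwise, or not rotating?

Near P at (0.0, 1.5) the arrows circulate counterclockwise. The curl (z-component) there is about +4; positive curl means counterclockwise rotation.

counterclockwise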